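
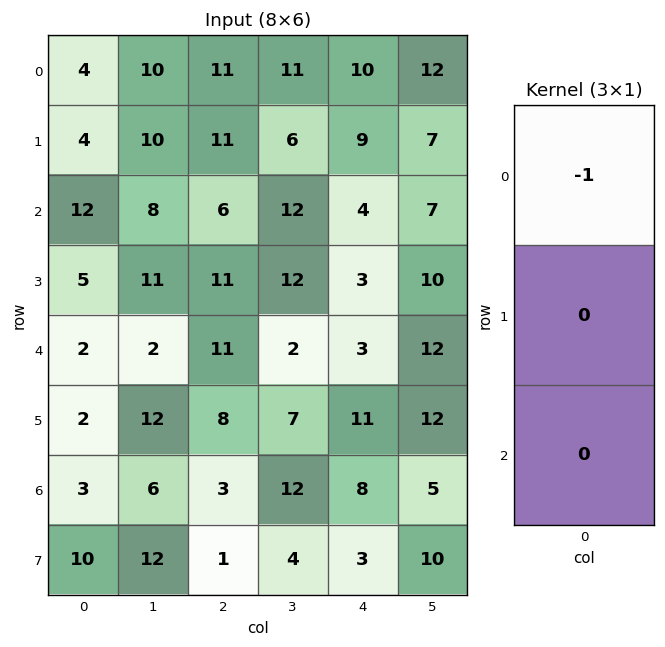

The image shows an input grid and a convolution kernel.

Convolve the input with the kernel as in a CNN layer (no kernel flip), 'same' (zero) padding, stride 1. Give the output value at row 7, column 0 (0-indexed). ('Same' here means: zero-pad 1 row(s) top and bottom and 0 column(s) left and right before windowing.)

The receptive field on the zero-padded input at this output position is [3 / 10 / 0]. Elementwise product with the kernel and sum: 3·-1.

-3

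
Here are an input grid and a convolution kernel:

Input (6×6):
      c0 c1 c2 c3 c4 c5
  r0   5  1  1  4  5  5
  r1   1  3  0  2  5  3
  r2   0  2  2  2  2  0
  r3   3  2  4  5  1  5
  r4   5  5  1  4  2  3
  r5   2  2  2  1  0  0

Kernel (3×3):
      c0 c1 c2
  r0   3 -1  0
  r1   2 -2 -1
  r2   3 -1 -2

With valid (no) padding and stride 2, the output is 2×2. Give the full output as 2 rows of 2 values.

4 -10
4 -4

Output[0,0]: The receptive field on the input at this output position is [5 1 1 / 1 3 0 / 0 2 2]. Elementwise product with the kernel and sum: 5·3 + 1·-1 + 1·2 + 3·-2 + 0·-1 + 0·3 + 2·-1 + 2·-2.
Output[0,1]: The receptive field on the input at this output position is [1 4 5 / 0 2 5 / 2 2 2]. Elementwise product with the kernel and sum: 1·3 + 4·-1 + 0·2 + 2·-2 + 5·-1 + 2·3 + 2·-1 + 2·-2.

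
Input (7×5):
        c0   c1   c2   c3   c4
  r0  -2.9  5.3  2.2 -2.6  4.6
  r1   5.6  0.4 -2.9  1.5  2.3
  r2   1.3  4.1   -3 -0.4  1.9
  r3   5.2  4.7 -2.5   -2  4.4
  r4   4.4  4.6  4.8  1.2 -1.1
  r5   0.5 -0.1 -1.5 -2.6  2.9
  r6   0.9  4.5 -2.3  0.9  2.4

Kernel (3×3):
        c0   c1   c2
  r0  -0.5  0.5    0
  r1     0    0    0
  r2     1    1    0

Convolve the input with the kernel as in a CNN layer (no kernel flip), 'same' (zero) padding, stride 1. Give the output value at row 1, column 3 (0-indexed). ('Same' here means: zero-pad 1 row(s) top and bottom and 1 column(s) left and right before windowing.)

-5.8

The receptive field on the zero-padded input at this output position is [2.2 -2.6 4.6 / -2.9 1.5 2.3 / -3 -0.4 1.9]. Elementwise product with the kernel and sum: 2.2·-0.5 + -2.6·0.5 + -3·1 + -0.4·1.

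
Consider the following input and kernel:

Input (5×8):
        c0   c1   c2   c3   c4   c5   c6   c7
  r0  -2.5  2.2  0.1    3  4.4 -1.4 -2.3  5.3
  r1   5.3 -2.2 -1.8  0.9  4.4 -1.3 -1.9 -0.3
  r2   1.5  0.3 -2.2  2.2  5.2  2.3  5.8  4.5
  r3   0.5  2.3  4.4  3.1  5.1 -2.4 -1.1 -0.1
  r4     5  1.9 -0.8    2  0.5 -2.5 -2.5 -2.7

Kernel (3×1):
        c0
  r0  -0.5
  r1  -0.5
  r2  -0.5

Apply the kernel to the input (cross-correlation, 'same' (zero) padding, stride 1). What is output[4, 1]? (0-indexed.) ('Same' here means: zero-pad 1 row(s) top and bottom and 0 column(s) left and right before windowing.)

The receptive field on the zero-padded input at this output position is [2.3 / 1.9 / 0]. Elementwise product with the kernel and sum: 2.3·-0.5 + 1.9·-0.5 + 0·-0.5.

-2.1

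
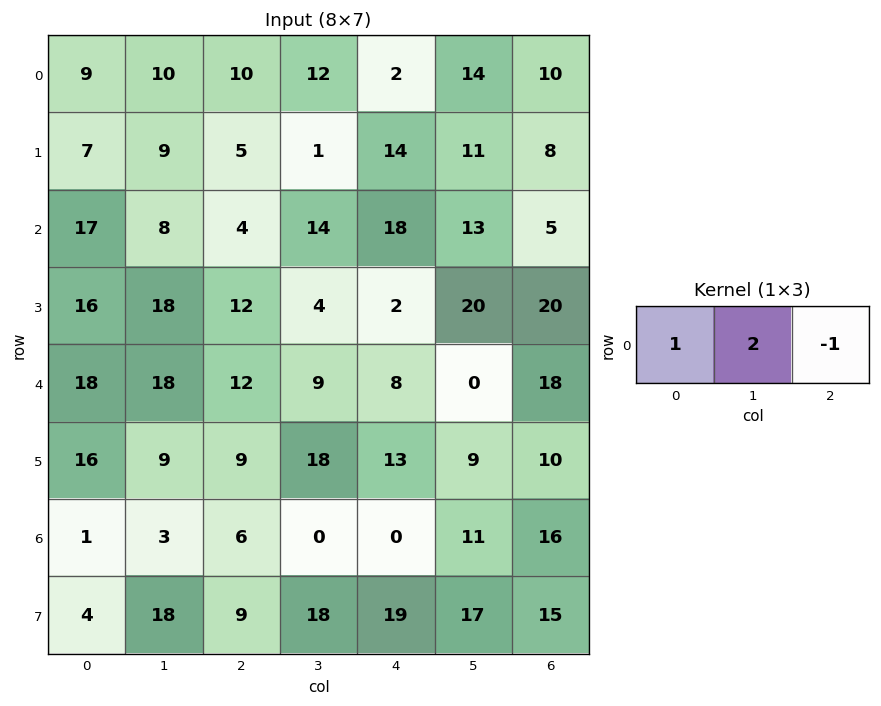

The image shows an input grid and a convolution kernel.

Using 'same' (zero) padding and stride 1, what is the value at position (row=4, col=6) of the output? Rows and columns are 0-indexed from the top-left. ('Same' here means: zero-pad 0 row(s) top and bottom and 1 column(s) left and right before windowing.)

The receptive field on the zero-padded input at this output position is [0 18 0]. Elementwise product with the kernel and sum: 0·1 + 18·2 + 0·-1.

36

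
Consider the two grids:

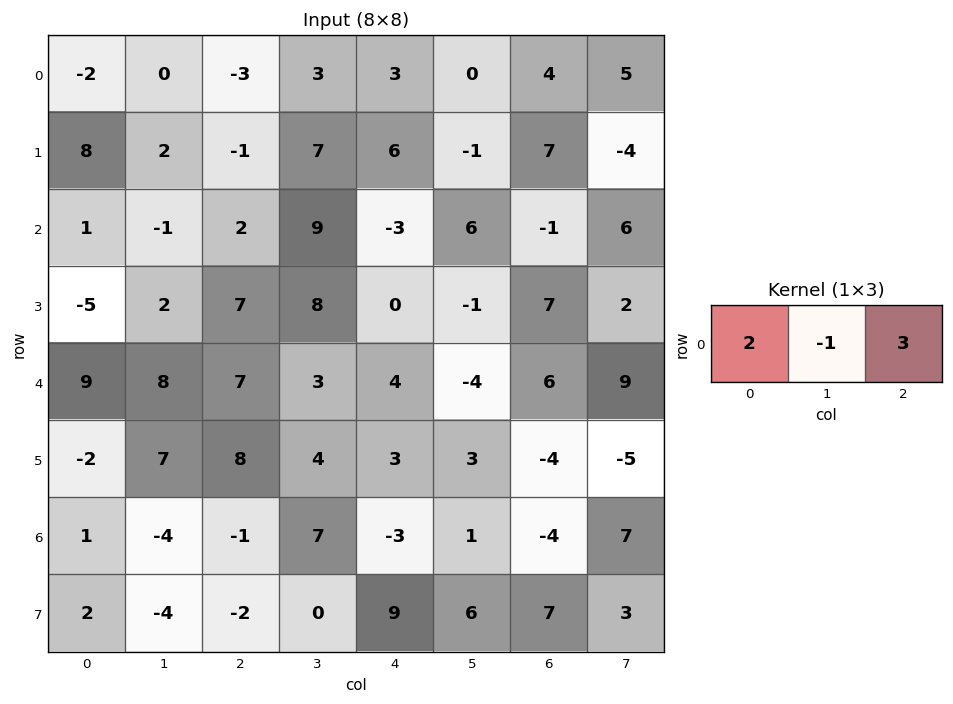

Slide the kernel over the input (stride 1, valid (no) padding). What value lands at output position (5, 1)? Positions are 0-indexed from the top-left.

The receptive field on the input at this output position is [7 8 4]. Elementwise product with the kernel and sum: 7·2 + 8·-1 + 4·3.

18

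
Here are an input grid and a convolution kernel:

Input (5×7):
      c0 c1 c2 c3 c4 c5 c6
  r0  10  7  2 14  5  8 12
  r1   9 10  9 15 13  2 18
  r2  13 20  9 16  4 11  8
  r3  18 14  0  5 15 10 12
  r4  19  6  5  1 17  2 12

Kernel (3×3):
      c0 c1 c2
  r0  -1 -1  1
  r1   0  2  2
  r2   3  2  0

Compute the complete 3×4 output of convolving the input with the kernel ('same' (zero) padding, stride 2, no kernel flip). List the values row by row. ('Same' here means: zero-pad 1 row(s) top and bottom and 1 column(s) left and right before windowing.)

52 80 97 66
103 88 49 50
46 3 28 2

Output[0,0]: The receptive field on the zero-padded input at this output position is [0 0 0 / 0 10 7 / 0 9 10]. Elementwise product with the kernel and sum: 0·-1 + 0·-1 + 0·1 + 10·2 + 7·2 + 0·3 + 9·2.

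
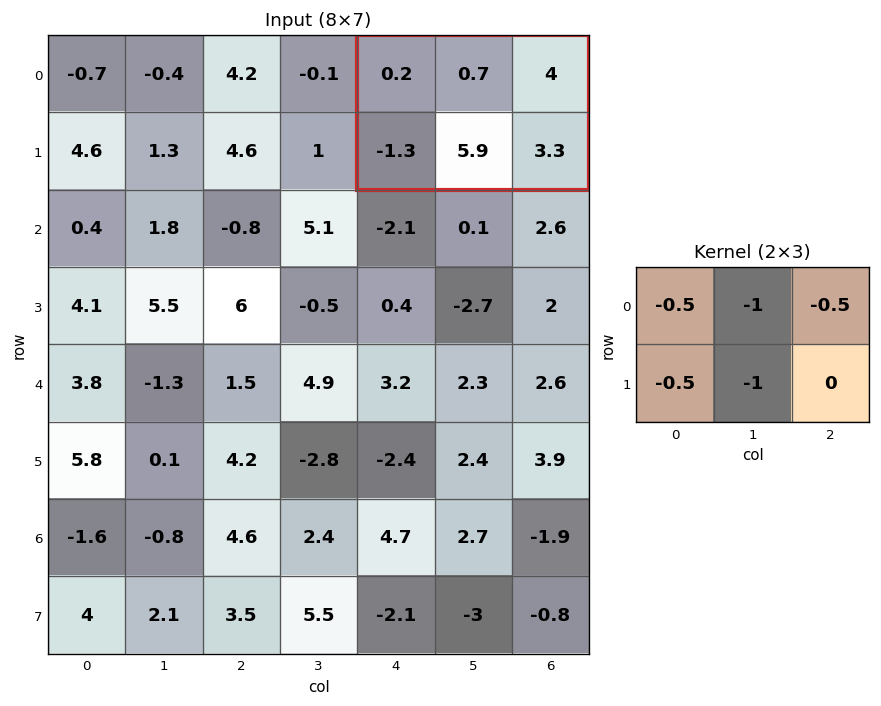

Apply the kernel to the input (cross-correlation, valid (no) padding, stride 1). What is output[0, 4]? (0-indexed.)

-8.05

The receptive field on the input at this output position is [0.2 0.7 4 / -1.3 5.9 3.3]. Elementwise product with the kernel and sum: 0.2·-0.5 + 0.7·-1 + 4·-0.5 + -1.3·-0.5 + 5.9·-1.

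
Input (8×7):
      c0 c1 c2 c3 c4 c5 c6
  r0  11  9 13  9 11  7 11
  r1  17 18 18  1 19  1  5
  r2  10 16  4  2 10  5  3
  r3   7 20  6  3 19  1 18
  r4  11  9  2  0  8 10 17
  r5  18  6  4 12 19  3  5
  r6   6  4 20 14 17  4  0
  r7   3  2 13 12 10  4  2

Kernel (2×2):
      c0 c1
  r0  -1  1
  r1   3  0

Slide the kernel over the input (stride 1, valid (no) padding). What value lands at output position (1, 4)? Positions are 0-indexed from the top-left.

The receptive field on the input at this output position is [19 1 / 10 5]. Elementwise product with the kernel and sum: 19·-1 + 1·1 + 10·3.

12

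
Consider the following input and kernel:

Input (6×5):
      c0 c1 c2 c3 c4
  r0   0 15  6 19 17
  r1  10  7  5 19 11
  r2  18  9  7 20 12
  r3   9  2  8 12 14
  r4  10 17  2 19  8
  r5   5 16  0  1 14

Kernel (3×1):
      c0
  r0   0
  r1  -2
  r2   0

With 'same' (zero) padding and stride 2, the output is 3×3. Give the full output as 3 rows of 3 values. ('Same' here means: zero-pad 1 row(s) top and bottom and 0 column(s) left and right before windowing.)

0 -12 -34
-36 -14 -24
-20 -4 -16

Output[0,0]: The receptive field on the zero-padded input at this output position is [0 / 0 / 10]. Elementwise product with the kernel and sum: 0·-2.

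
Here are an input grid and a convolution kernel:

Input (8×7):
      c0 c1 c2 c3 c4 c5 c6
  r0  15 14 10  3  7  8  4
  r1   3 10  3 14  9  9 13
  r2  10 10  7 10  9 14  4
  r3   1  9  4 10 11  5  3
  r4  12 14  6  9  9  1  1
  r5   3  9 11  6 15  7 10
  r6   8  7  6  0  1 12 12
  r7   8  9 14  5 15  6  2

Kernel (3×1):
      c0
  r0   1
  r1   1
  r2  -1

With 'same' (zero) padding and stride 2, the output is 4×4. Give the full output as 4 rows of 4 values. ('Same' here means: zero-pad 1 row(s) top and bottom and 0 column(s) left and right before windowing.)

12 7 -2 -9
12 6 7 14
10 -1 5 -6
3 3 1 20

Output[0,0]: The receptive field on the zero-padded input at this output position is [0 / 15 / 3]. Elementwise product with the kernel and sum: 0·1 + 15·1 + 3·-1.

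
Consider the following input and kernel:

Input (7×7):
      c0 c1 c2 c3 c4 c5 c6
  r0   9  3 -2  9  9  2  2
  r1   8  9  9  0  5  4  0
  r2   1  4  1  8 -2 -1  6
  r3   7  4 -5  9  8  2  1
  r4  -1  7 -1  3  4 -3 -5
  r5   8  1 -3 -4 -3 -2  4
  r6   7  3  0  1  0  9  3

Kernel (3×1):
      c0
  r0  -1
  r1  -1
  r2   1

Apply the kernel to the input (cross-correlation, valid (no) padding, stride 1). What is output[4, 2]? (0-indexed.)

4

The receptive field on the input at this output position is [-1 / -3 / 0]. Elementwise product with the kernel and sum: -1·-1 + -3·-1 + 0·1.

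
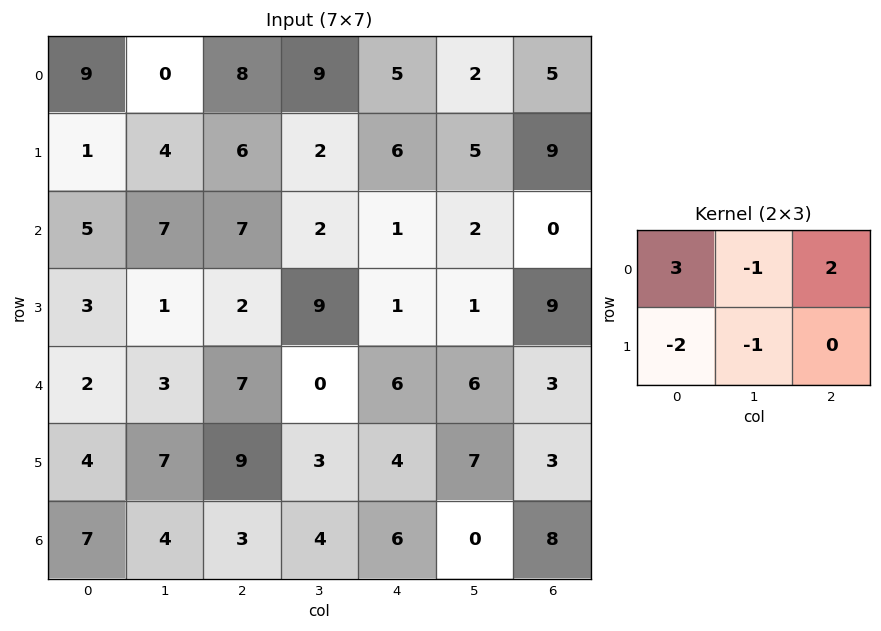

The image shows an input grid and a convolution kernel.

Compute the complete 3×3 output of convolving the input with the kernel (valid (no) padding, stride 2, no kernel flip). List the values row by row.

Output[0,0]: The receptive field on the input at this output position is [9 0 8 / 1 4 6]. Elementwise product with the kernel and sum: 9·3 + 0·-1 + 8·2 + 1·-2 + 4·-1.
Output[0,1]: The receptive field on the input at this output position is [8 9 5 / 6 2 6]. Elementwise product with the kernel and sum: 8·3 + 9·-1 + 5·2 + 6·-2 + 2·-1.

37 11 6
15 8 -2
2 12 3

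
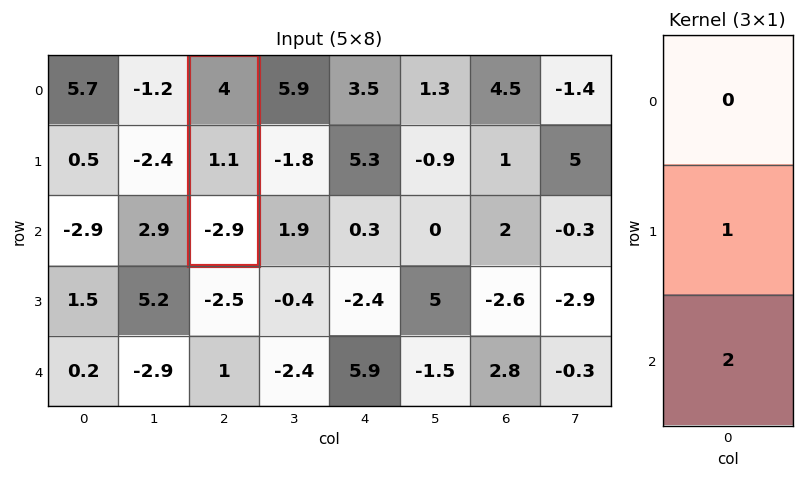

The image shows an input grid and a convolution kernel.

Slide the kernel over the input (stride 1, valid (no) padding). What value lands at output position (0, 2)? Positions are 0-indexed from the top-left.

The receptive field on the input at this output position is [4 / 1.1 / -2.9]. Elementwise product with the kernel and sum: 1.1·1 + -2.9·2.

-4.7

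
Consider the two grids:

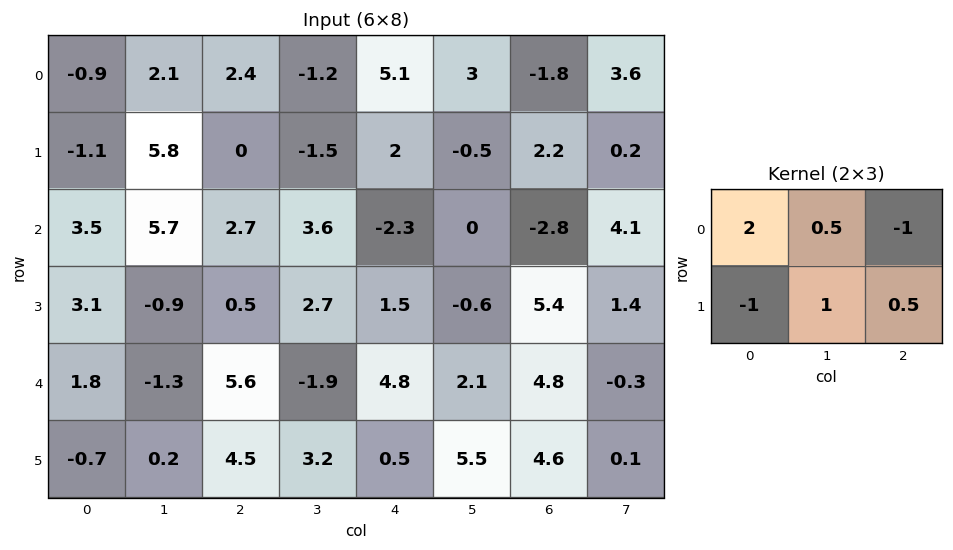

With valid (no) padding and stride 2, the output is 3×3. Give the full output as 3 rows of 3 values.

3.75 -1.4 12.1
3.4 12.45 -1.2
0.5 4.4 13.15

Output[0,0]: The receptive field on the input at this output position is [-0.9 2.1 2.4 / -1.1 5.8 0]. Elementwise product with the kernel and sum: -0.9·2 + 2.1·0.5 + 2.4·-1 + -1.1·-1 + 5.8·1 + 0·0.5.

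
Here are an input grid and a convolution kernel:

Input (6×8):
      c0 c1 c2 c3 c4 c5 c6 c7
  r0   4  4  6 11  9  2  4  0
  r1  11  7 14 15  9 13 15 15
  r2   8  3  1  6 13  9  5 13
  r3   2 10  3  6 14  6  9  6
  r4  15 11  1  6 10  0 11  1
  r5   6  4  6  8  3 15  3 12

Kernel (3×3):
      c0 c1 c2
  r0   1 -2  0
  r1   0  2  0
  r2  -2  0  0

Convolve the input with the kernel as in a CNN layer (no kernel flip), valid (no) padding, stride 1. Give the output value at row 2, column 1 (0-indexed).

The receptive field on the input at this output position is [3 1 6 / 10 3 6 / 11 1 6]. Elementwise product with the kernel and sum: 3·1 + 1·-2 + 3·2 + 11·-2.

-15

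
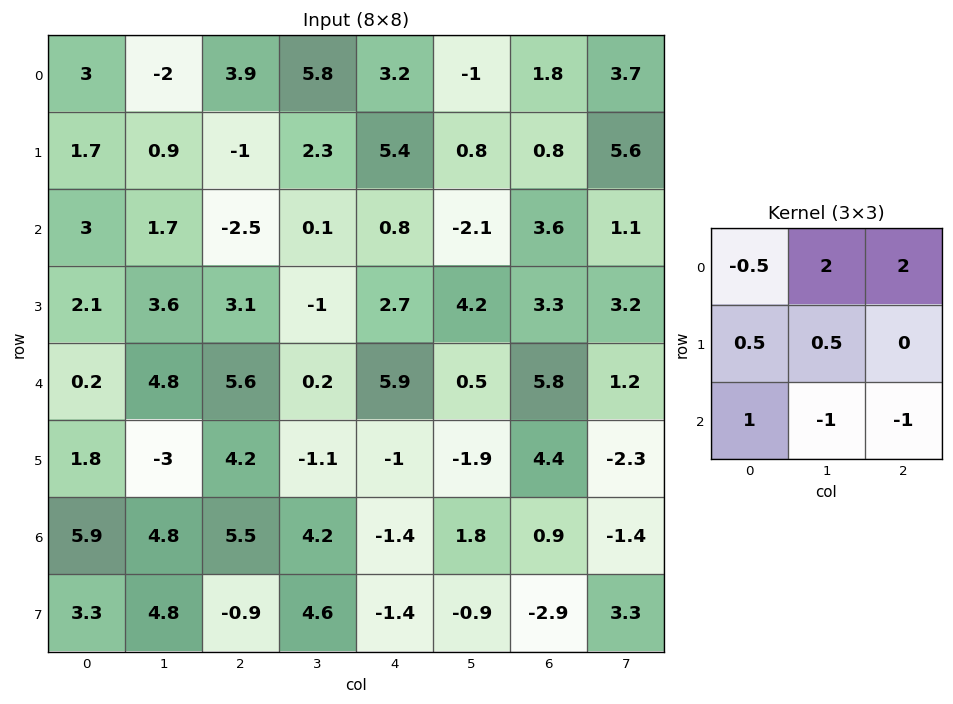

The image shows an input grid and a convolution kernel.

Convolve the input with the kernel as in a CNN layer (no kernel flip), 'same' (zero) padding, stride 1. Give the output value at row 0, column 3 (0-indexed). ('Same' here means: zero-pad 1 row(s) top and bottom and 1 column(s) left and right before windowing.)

The receptive field on the zero-padded input at this output position is [0 0 0 / 3.9 5.8 3.2 / -1 2.3 5.4]. Elementwise product with the kernel and sum: 0·-0.5 + 0·2 + 0·2 + 3.9·0.5 + 5.8·0.5 + -1·1 + 2.3·-1 + 5.4·-1.

-3.85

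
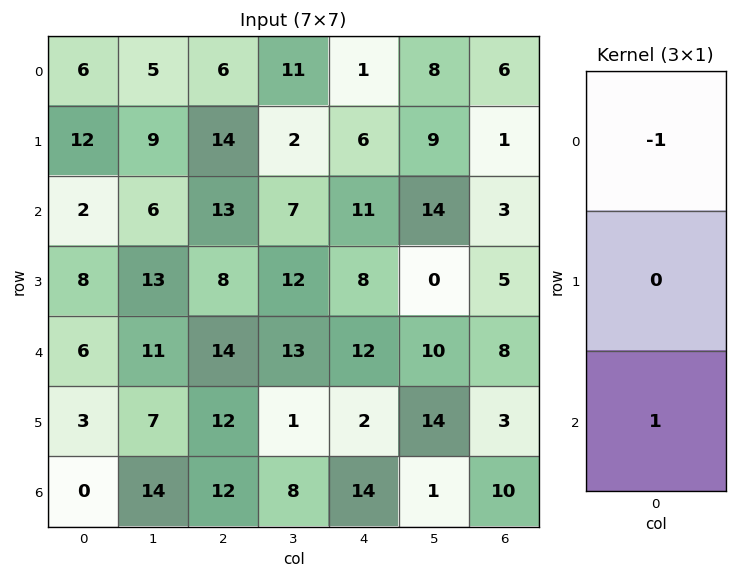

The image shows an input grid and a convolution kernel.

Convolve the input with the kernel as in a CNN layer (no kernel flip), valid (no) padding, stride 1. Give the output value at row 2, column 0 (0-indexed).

The receptive field on the input at this output position is [2 / 8 / 6]. Elementwise product with the kernel and sum: 2·-1 + 6·1.

4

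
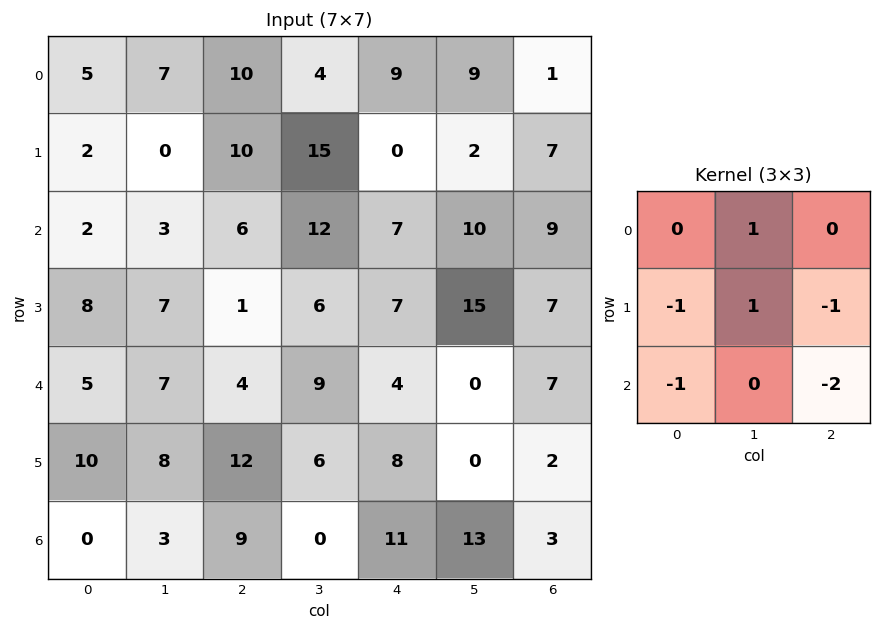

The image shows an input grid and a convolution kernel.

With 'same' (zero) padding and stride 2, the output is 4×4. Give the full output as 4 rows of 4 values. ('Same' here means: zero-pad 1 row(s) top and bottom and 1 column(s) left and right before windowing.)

-2 -31 -23 -10
-13 -18 -51 -9
-10 -31 -4 14
7 18 6 -8

Output[0,0]: The receptive field on the zero-padded input at this output position is [0 0 0 / 0 5 7 / 0 2 0]. Elementwise product with the kernel and sum: 0·1 + 0·-1 + 5·1 + 7·-1 + 0·-1 + 0·-2.
Output[0,1]: The receptive field on the zero-padded input at this output position is [0 0 0 / 7 10 4 / 0 10 15]. Elementwise product with the kernel and sum: 0·1 + 7·-1 + 10·1 + 4·-1 + 0·-1 + 15·-2.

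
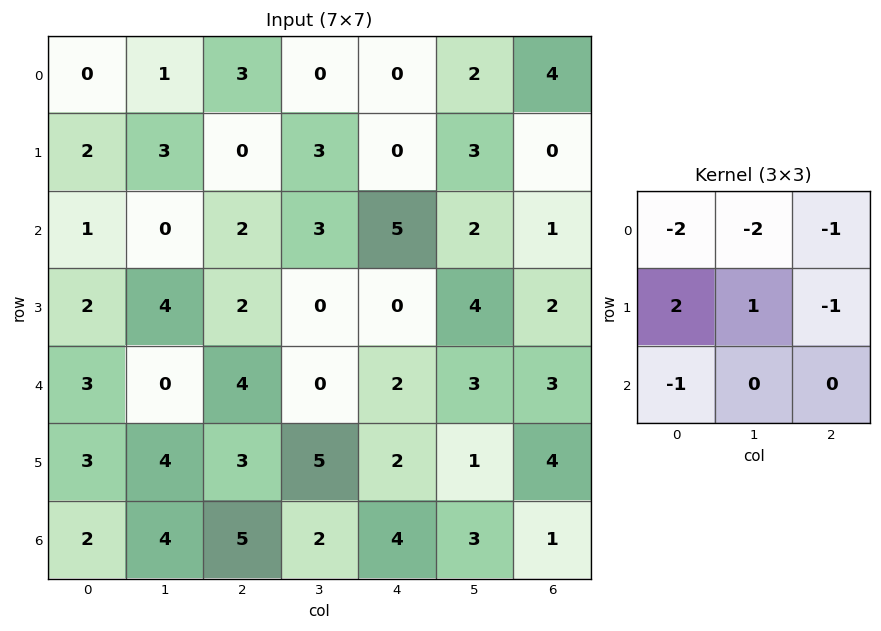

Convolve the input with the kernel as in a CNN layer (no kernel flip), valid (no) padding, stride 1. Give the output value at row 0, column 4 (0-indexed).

The receptive field on the input at this output position is [0 2 4 / 0 3 0 / 5 2 1]. Elementwise product with the kernel and sum: 0·-2 + 2·-2 + 4·-1 + 0·2 + 3·1 + 0·-1 + 5·-1.

-10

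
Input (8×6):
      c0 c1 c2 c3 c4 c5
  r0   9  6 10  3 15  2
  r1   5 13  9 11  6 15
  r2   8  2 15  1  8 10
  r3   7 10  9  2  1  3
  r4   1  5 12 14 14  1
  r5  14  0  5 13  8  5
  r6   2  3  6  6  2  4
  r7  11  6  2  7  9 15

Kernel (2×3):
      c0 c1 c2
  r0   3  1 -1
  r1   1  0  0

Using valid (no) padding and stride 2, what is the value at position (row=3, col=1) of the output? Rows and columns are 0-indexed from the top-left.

The receptive field on the input at this output position is [6 6 2 / 2 7 9]. Elementwise product with the kernel and sum: 6·3 + 6·1 + 2·-1 + 2·1.

24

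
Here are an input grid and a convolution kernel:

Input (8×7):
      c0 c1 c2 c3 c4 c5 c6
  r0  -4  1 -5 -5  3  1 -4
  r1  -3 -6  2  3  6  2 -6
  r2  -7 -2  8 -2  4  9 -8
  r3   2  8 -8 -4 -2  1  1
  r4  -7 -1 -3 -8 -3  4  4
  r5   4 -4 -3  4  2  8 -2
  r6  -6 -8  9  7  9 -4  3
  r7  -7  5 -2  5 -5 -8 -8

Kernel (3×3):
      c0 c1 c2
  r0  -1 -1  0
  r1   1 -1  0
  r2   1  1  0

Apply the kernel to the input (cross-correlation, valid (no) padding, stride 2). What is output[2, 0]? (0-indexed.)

The receptive field on the input at this output position is [-7 -1 -3 / 4 -4 -3 / -6 -8 9]. Elementwise product with the kernel and sum: -7·-1 + -1·-1 + 4·1 + -4·-1 + -6·1 + -8·1.

2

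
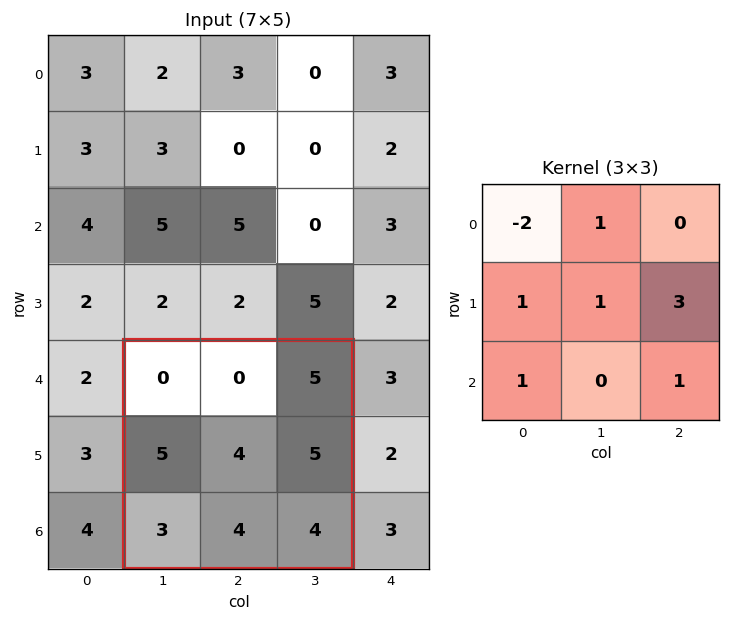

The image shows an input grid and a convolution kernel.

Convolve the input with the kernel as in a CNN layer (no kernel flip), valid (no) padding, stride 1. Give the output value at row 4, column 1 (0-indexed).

31

The receptive field on the input at this output position is [0 0 5 / 5 4 5 / 3 4 4]. Elementwise product with the kernel and sum: 0·-2 + 0·1 + 5·1 + 4·1 + 5·3 + 3·1 + 4·1.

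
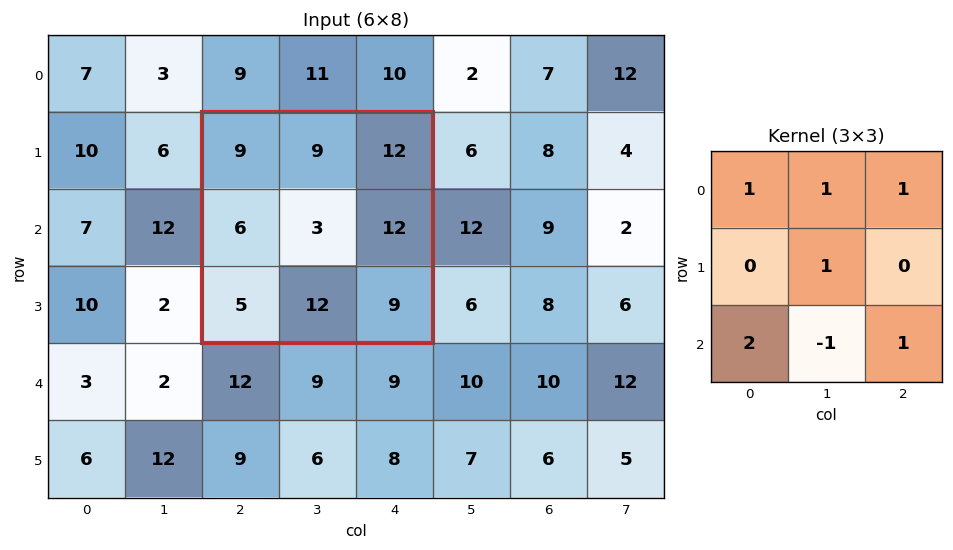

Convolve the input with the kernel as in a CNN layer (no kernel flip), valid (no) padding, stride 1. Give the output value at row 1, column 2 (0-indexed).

40

The receptive field on the input at this output position is [9 9 12 / 6 3 12 / 5 12 9]. Elementwise product with the kernel and sum: 9·1 + 9·1 + 12·1 + 3·1 + 5·2 + 12·-1 + 9·1.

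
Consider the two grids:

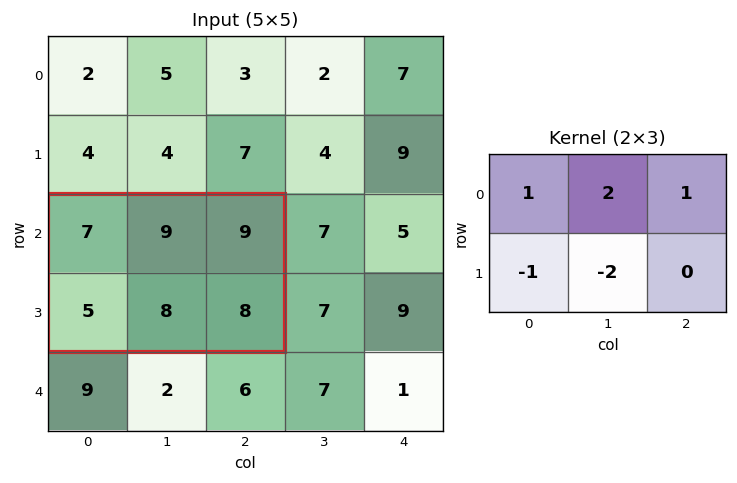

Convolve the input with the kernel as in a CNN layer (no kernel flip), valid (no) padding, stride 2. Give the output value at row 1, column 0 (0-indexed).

13

The receptive field on the input at this output position is [7 9 9 / 5 8 8]. Elementwise product with the kernel and sum: 7·1 + 9·2 + 9·1 + 5·-1 + 8·-2.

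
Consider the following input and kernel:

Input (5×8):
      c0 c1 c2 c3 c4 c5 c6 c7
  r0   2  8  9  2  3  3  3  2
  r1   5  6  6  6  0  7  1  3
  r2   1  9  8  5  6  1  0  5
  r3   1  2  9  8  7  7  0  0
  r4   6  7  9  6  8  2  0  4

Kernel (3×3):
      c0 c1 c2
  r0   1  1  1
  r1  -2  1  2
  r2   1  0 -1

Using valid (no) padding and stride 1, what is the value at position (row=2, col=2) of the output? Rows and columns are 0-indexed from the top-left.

24

The receptive field on the input at this output position is [8 5 6 / 9 8 7 / 9 6 8]. Elementwise product with the kernel and sum: 8·1 + 5·1 + 6·1 + 9·-2 + 8·1 + 7·2 + 9·1 + 8·-1.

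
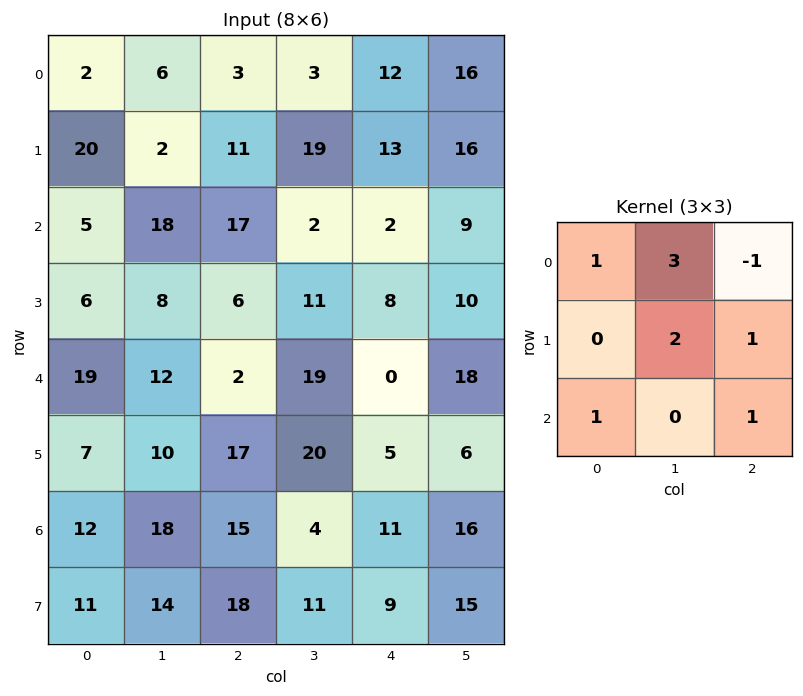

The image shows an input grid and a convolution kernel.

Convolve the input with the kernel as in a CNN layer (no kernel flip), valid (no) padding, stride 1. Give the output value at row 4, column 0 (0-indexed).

117

The receptive field on the input at this output position is [19 12 2 / 7 10 17 / 12 18 15]. Elementwise product with the kernel and sum: 19·1 + 12·3 + 2·-1 + 10·2 + 17·1 + 12·1 + 15·1.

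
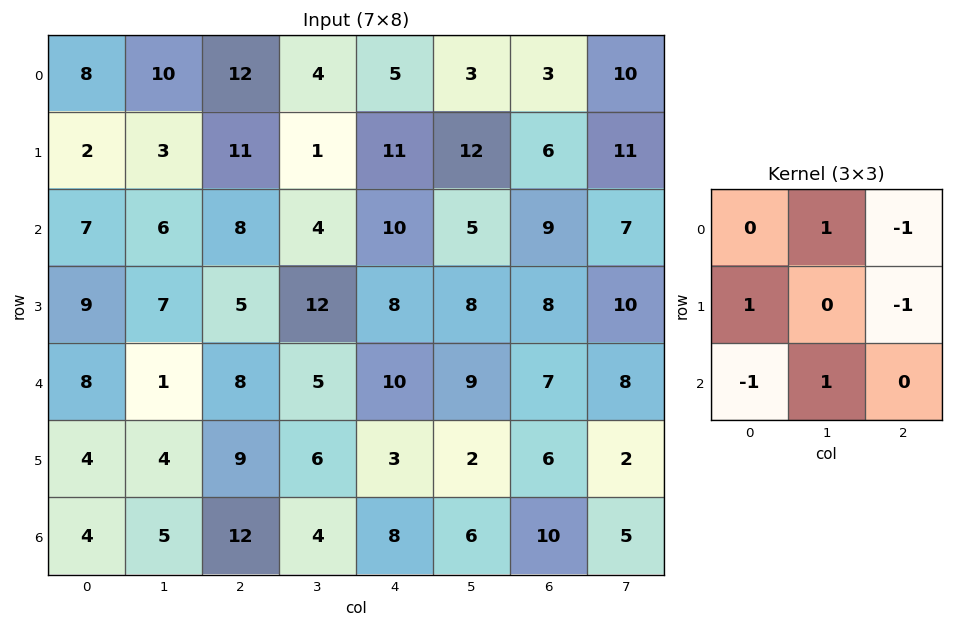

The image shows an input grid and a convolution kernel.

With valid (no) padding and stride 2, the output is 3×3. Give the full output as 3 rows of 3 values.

-12 -5 0
-5 -12 -5
-11 -7 -3

Output[0,0]: The receptive field on the input at this output position is [8 10 12 / 2 3 11 / 7 6 8]. Elementwise product with the kernel and sum: 10·1 + 12·-1 + 2·1 + 11·-1 + 7·-1 + 6·1.
Output[0,1]: The receptive field on the input at this output position is [12 4 5 / 11 1 11 / 8 4 10]. Elementwise product with the kernel and sum: 4·1 + 5·-1 + 11·1 + 11·-1 + 8·-1 + 4·1.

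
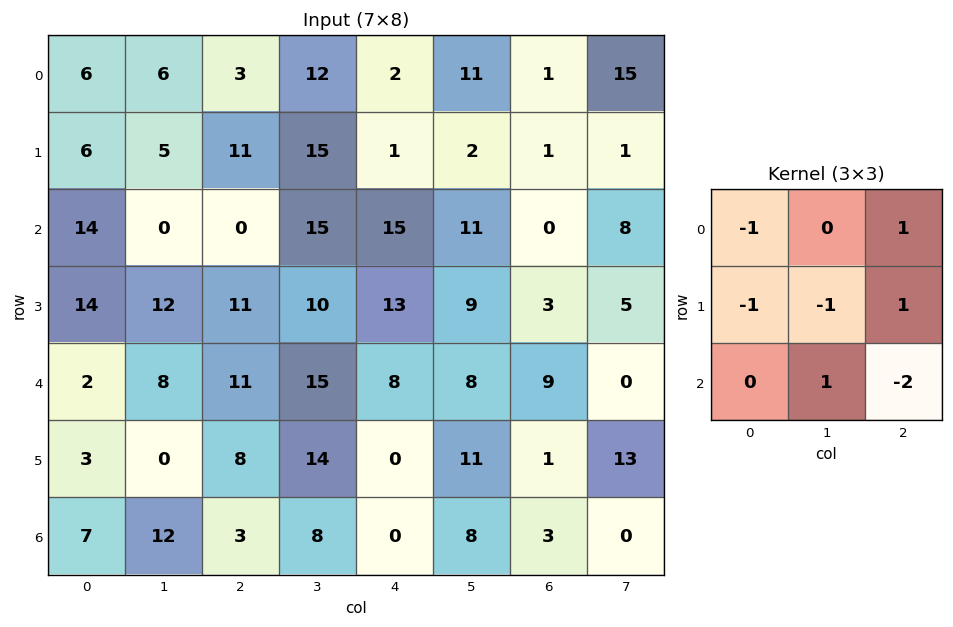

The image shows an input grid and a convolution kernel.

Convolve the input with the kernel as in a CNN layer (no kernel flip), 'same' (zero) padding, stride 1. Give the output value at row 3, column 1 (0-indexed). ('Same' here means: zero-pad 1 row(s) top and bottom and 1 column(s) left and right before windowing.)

-43

The receptive field on the zero-padded input at this output position is [14 0 0 / 14 12 11 / 2 8 11]. Elementwise product with the kernel and sum: 14·-1 + 0·1 + 14·-1 + 12·-1 + 11·1 + 8·1 + 11·-2.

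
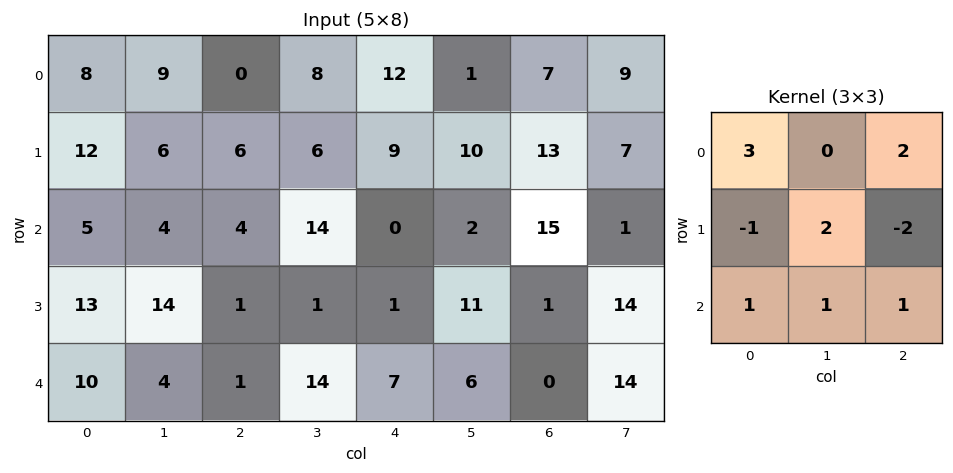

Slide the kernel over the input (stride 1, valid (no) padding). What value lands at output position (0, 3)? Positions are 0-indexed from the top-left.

The receptive field on the input at this output position is [8 12 1 / 6 9 10 / 14 0 2]. Elementwise product with the kernel and sum: 8·3 + 1·2 + 6·-1 + 9·2 + 10·-2 + 14·1 + 0·1 + 2·1.

34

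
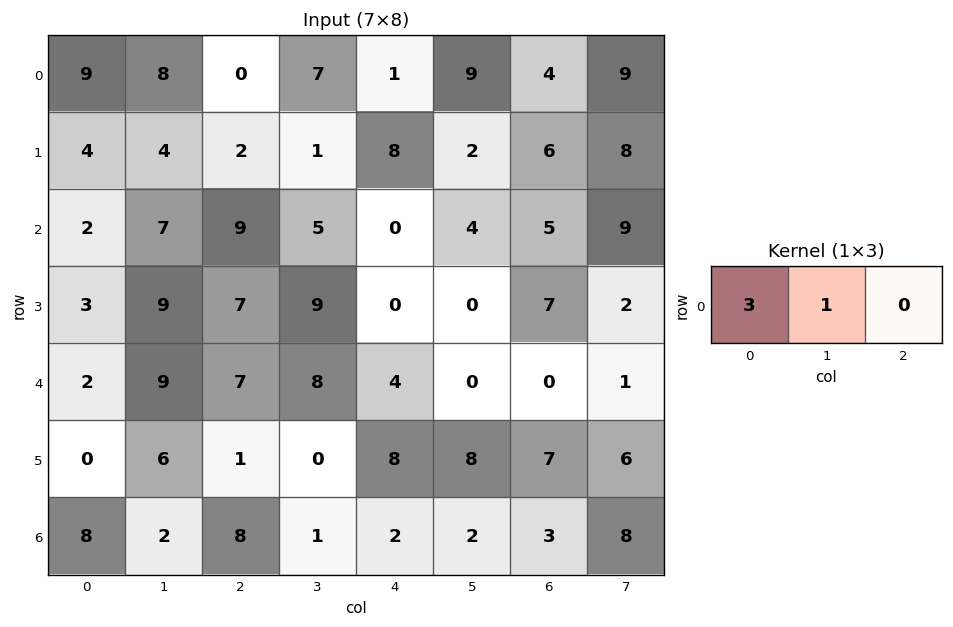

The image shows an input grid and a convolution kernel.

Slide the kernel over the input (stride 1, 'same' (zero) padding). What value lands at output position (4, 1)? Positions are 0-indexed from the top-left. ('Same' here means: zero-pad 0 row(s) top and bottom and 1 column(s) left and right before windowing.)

15

The receptive field on the zero-padded input at this output position is [2 9 7]. Elementwise product with the kernel and sum: 2·3 + 9·1.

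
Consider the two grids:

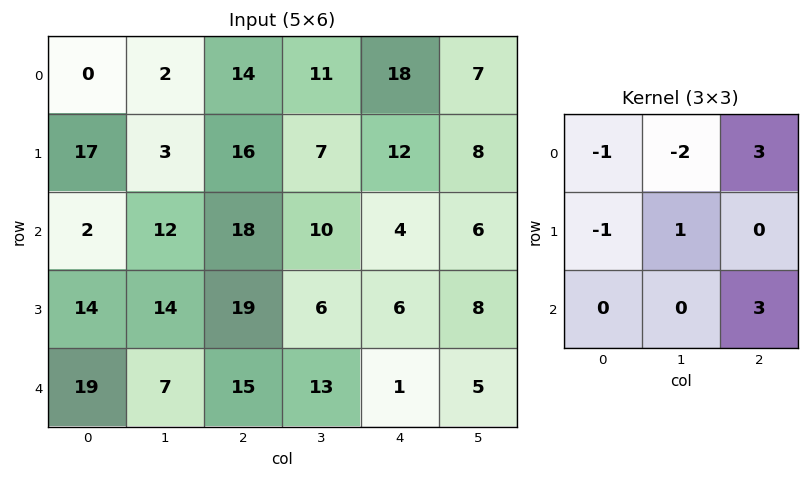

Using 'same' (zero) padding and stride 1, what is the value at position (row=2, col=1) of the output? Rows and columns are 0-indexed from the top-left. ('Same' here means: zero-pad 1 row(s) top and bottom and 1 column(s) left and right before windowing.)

92

The receptive field on the zero-padded input at this output position is [17 3 16 / 2 12 18 / 14 14 19]. Elementwise product with the kernel and sum: 17·-1 + 3·-2 + 16·3 + 2·-1 + 12·1 + 19·3.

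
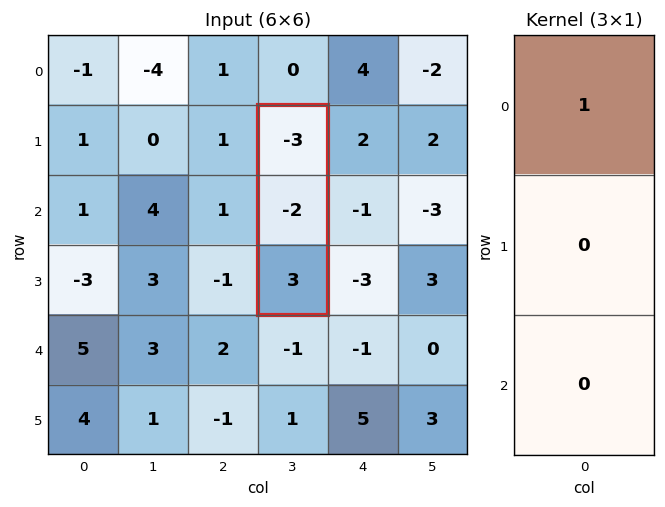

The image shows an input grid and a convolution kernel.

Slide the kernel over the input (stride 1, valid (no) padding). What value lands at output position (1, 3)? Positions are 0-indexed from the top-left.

The receptive field on the input at this output position is [-3 / -2 / 3]. Elementwise product with the kernel and sum: -3·1.

-3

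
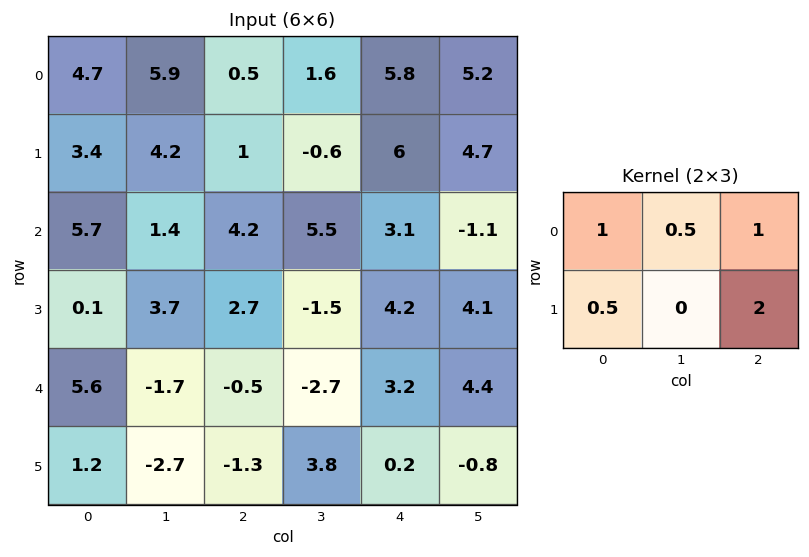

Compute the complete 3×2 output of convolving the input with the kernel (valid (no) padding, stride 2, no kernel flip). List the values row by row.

Output[0,0]: The receptive field on the input at this output position is [4.7 5.9 0.5 / 3.4 4.2 1]. Elementwise product with the kernel and sum: 4.7·1 + 5.9·0.5 + 0.5·1 + 3.4·0.5 + 1·2.

11.85 19.6
16.05 19.8
2.25 1.1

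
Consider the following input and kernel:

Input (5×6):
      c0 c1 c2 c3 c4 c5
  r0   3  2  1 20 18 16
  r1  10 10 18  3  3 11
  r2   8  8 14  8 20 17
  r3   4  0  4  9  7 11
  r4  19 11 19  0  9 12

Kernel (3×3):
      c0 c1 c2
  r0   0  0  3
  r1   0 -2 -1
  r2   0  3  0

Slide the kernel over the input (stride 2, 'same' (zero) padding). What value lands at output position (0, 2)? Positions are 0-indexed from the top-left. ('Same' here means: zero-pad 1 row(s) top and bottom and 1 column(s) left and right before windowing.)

-43

The receptive field on the zero-padded input at this output position is [0 0 0 / 20 18 16 / 3 3 11]. Elementwise product with the kernel and sum: 0·3 + 18·-2 + 16·-1 + 3·3.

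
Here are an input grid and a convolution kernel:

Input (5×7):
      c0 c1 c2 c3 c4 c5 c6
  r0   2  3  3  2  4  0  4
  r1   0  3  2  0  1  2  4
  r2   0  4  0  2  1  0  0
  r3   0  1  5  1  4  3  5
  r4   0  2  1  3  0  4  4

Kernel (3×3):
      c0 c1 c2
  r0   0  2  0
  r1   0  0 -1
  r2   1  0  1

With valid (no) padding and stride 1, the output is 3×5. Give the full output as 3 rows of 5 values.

4 12 4 8 -3
11 4 8 6 13
4 4 1 6 -1

Output[0,0]: The receptive field on the input at this output position is [2 3 3 / 0 3 2 / 0 4 0]. Elementwise product with the kernel and sum: 3·2 + 2·-1 + 0·1 + 0·1.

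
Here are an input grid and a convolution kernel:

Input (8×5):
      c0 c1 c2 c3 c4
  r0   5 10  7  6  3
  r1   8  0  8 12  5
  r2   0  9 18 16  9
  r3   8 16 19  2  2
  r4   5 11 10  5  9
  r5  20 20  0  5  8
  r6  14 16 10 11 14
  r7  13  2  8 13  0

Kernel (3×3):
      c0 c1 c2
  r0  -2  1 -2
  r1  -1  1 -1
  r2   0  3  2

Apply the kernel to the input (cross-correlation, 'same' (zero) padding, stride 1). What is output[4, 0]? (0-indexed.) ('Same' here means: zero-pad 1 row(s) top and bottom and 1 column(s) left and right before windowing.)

The receptive field on the zero-padded input at this output position is [0 8 16 / 0 5 11 / 0 20 20]. Elementwise product with the kernel and sum: 0·-2 + 8·1 + 16·-2 + 0·-1 + 5·1 + 11·-1 + 20·3 + 20·2.

70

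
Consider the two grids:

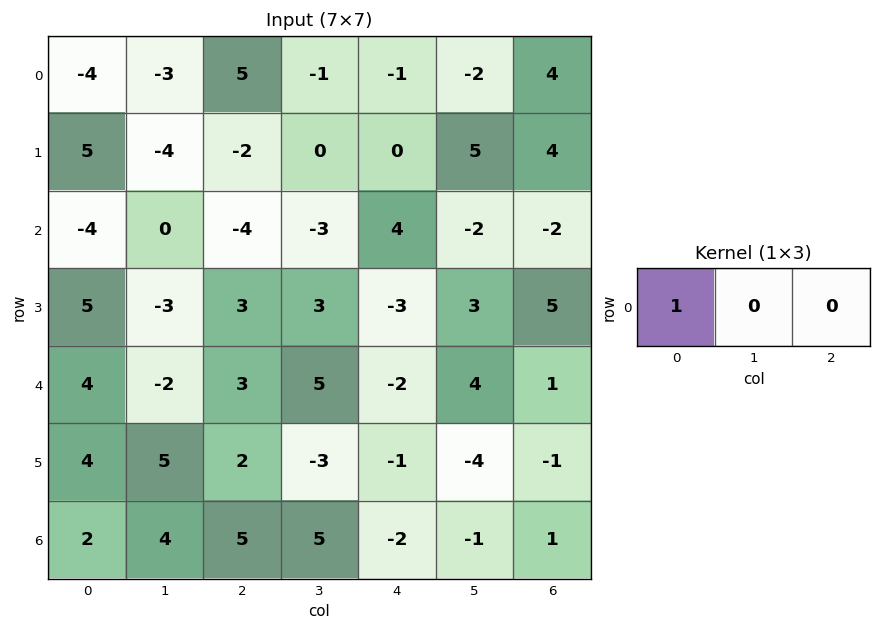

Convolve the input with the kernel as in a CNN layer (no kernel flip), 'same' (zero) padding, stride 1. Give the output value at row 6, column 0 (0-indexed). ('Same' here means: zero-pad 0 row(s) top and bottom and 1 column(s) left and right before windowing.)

The receptive field on the zero-padded input at this output position is [0 2 4]. Elementwise product with the kernel and sum: 0·1.

0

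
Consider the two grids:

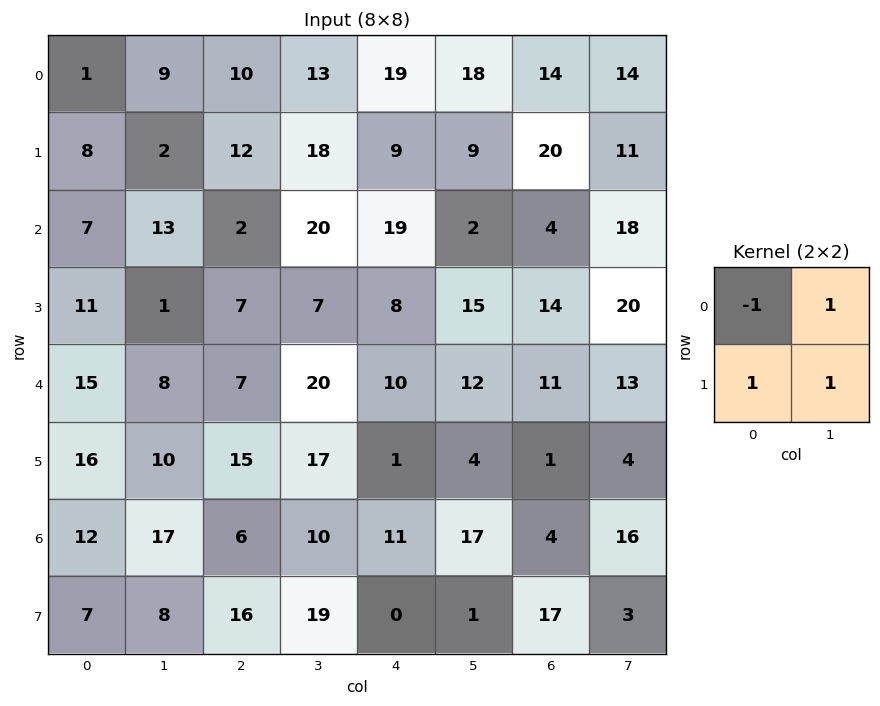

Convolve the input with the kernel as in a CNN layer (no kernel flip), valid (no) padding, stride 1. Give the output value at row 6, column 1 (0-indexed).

13

The receptive field on the input at this output position is [17 6 / 8 16]. Elementwise product with the kernel and sum: 17·-1 + 6·1 + 8·1 + 16·1.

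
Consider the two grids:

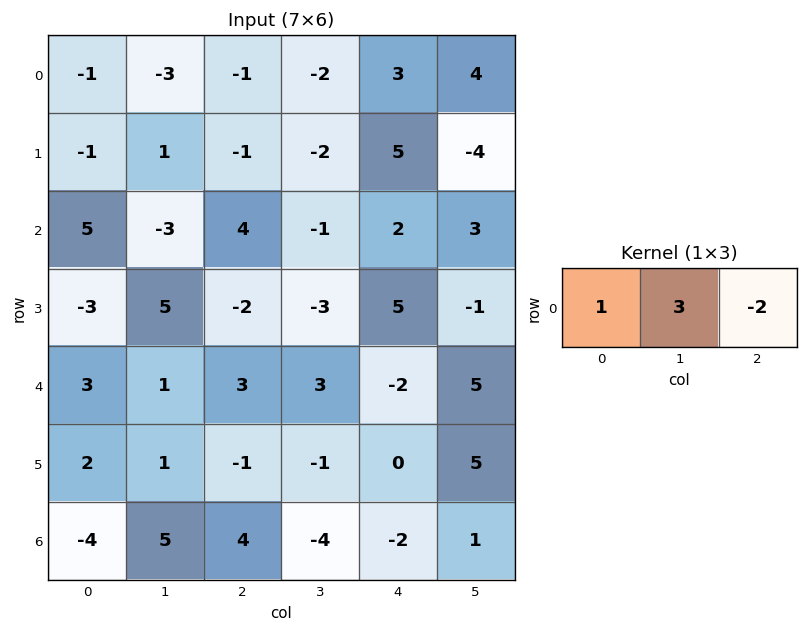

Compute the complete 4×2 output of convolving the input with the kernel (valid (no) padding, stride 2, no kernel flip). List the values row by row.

Output[0,0]: The receptive field on the input at this output position is [-1 -3 -1]. Elementwise product with the kernel and sum: -1·1 + -3·3 + -1·-2.

-8 -13
-12 -3
0 16
3 -4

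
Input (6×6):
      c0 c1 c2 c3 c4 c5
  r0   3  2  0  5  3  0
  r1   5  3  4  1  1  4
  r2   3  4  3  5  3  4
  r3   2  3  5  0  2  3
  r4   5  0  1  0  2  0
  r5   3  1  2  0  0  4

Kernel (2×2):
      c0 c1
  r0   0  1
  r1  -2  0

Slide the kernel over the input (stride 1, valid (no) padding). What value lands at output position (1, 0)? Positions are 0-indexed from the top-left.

The receptive field on the input at this output position is [5 3 / 3 4]. Elementwise product with the kernel and sum: 3·1 + 3·-2.

-3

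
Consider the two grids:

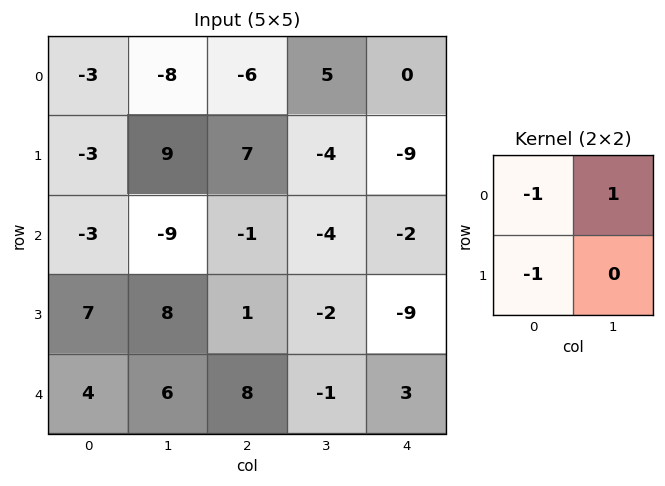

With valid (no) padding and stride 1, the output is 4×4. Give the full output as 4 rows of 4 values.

Output[0,0]: The receptive field on the input at this output position is [-3 -8 / -3 9]. Elementwise product with the kernel and sum: -3·-1 + -8·1 + -3·-1.
Output[0,1]: The receptive field on the input at this output position is [-8 -6 / 9 7]. Elementwise product with the kernel and sum: -8·-1 + -6·1 + 9·-1.

-2 -7 4 -1
15 7 -10 -1
-13 0 -4 4
-3 -13 -11 -6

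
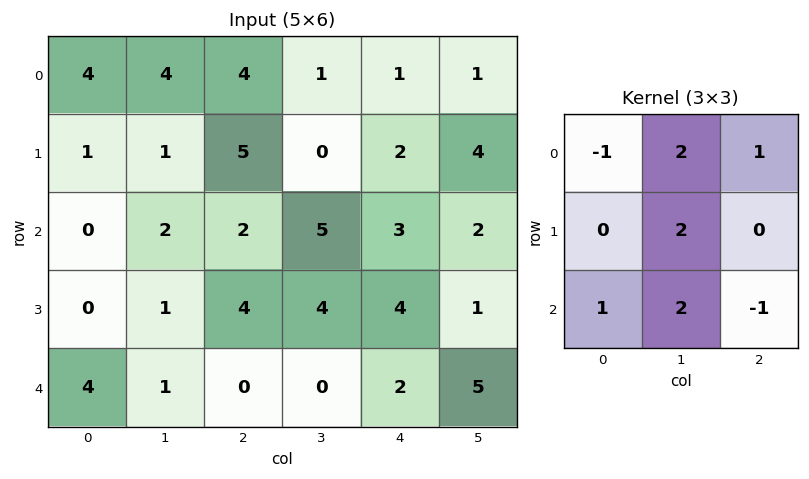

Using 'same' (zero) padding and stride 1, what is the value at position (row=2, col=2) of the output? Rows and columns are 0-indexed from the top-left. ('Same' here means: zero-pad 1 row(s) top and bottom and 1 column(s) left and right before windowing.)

The receptive field on the zero-padded input at this output position is [1 5 0 / 2 2 5 / 1 4 4]. Elementwise product with the kernel and sum: 1·-1 + 5·2 + 0·1 + 2·2 + 1·1 + 4·2 + 4·-1.

18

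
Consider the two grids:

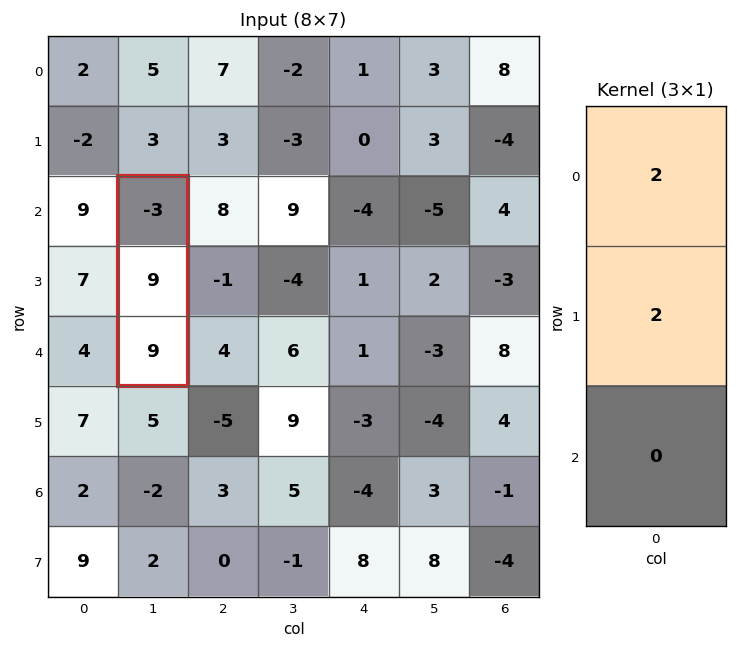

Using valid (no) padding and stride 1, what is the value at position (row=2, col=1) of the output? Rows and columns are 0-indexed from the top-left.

The receptive field on the input at this output position is [-3 / 9 / 9]. Elementwise product with the kernel and sum: -3·2 + 9·2.

12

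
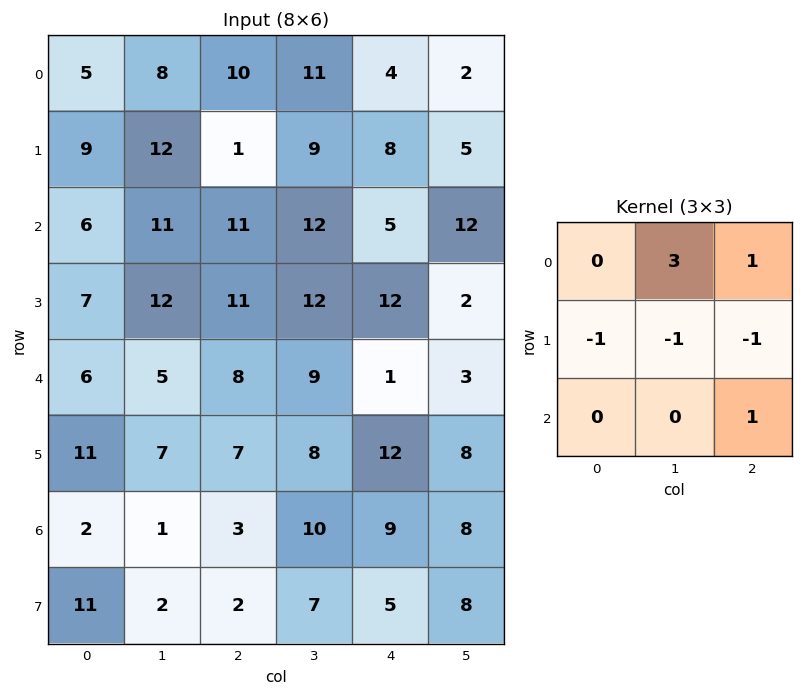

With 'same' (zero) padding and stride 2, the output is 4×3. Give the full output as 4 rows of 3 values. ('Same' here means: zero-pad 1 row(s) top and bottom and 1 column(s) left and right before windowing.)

-1 -20 -12
34 -10 2
29 31 33
39 22 25

Output[0,0]: The receptive field on the zero-padded input at this output position is [0 0 0 / 0 5 8 / 0 9 12]. Elementwise product with the kernel and sum: 0·3 + 0·1 + 0·-1 + 5·-1 + 8·-1 + 12·1.
Output[0,1]: The receptive field on the zero-padded input at this output position is [0 0 0 / 8 10 11 / 12 1 9]. Elementwise product with the kernel and sum: 0·3 + 0·1 + 8·-1 + 10·-1 + 11·-1 + 9·1.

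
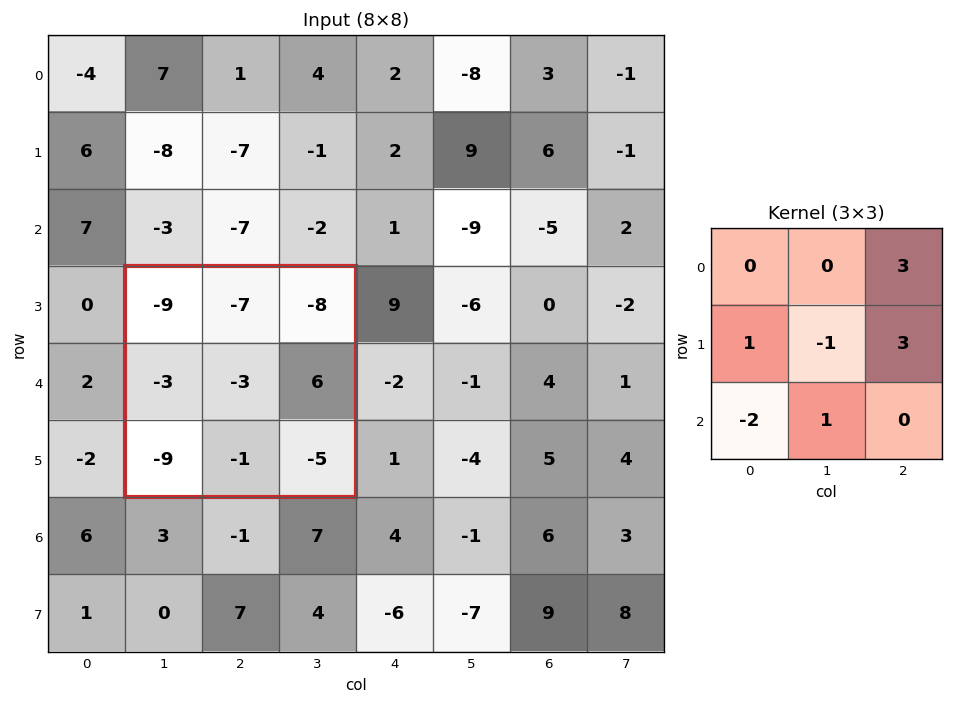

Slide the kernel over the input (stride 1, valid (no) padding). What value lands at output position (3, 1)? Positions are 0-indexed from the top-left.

11

The receptive field on the input at this output position is [-9 -7 -8 / -3 -3 6 / -9 -1 -5]. Elementwise product with the kernel and sum: -8·3 + -3·1 + -3·-1 + 6·3 + -9·-2 + -1·1.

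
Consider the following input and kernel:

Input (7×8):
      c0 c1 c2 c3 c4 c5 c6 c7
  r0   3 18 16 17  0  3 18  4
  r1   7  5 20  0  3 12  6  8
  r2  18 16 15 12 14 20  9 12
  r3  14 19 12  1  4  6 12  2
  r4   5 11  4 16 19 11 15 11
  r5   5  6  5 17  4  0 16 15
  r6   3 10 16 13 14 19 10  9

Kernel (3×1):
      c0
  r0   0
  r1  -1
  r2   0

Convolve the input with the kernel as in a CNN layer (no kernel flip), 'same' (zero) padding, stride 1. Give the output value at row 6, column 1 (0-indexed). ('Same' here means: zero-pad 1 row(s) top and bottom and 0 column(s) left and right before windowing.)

The receptive field on the zero-padded input at this output position is [6 / 10 / 0]. Elementwise product with the kernel and sum: 10·-1.

-10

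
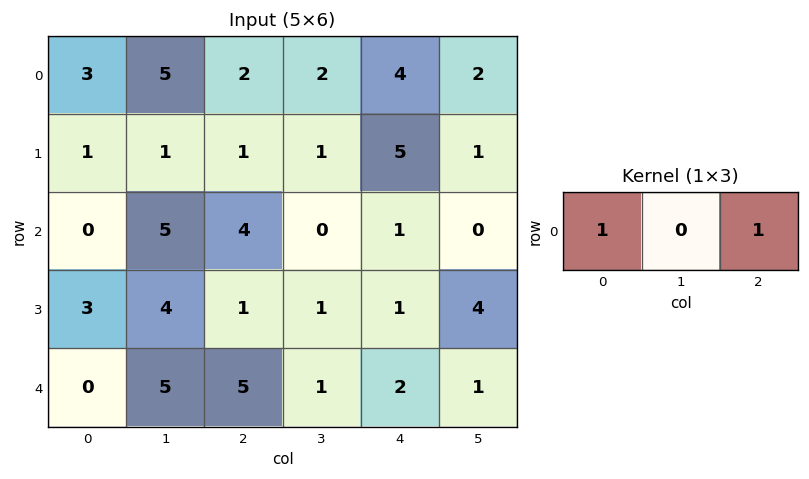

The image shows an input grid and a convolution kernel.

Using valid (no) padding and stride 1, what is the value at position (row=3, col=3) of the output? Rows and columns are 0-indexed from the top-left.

5

The receptive field on the input at this output position is [1 1 4]. Elementwise product with the kernel and sum: 1·1 + 4·1.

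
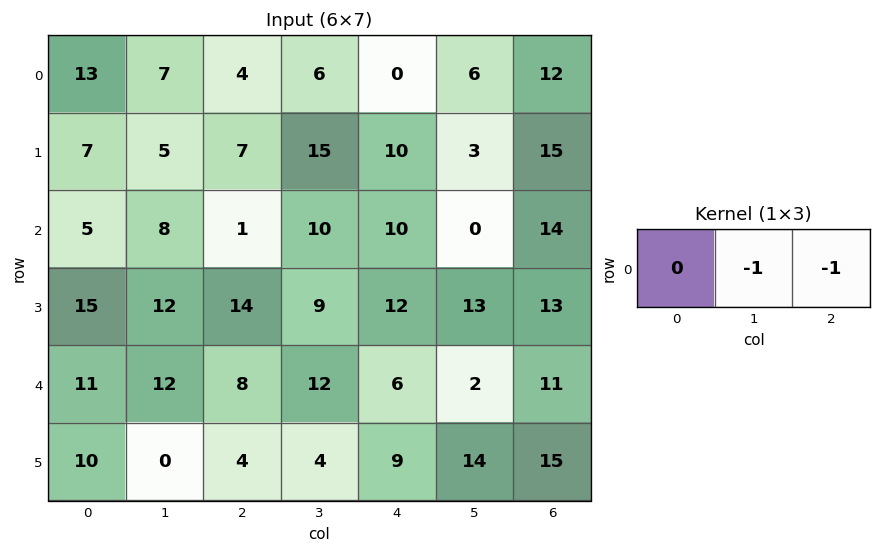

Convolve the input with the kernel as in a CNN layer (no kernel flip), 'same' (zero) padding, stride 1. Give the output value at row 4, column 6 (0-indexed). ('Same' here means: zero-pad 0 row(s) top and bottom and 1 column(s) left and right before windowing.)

The receptive field on the zero-padded input at this output position is [2 11 0]. Elementwise product with the kernel and sum: 11·-1 + 0·-1.

-11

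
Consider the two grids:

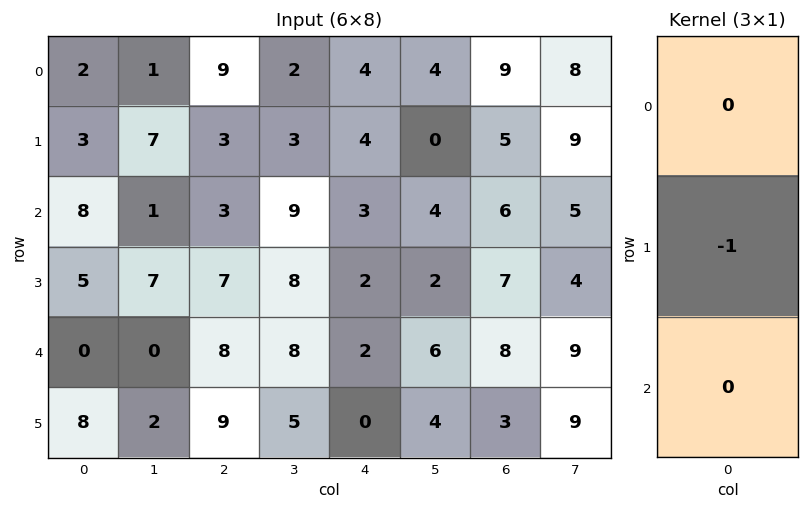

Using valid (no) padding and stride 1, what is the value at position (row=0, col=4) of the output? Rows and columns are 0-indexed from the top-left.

The receptive field on the input at this output position is [4 / 4 / 3]. Elementwise product with the kernel and sum: 4·-1.

-4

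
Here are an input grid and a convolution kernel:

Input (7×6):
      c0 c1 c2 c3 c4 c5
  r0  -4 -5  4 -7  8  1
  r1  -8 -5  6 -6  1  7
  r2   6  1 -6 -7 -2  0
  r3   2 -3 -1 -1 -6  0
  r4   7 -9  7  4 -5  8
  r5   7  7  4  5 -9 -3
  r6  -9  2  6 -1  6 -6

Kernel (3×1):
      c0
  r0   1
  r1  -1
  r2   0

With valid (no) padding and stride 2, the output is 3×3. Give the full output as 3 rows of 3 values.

Output[0,0]: The receptive field on the input at this output position is [-4 / -8 / 6]. Elementwise product with the kernel and sum: -4·1 + -8·-1.

4 -2 7
4 -5 4
0 3 4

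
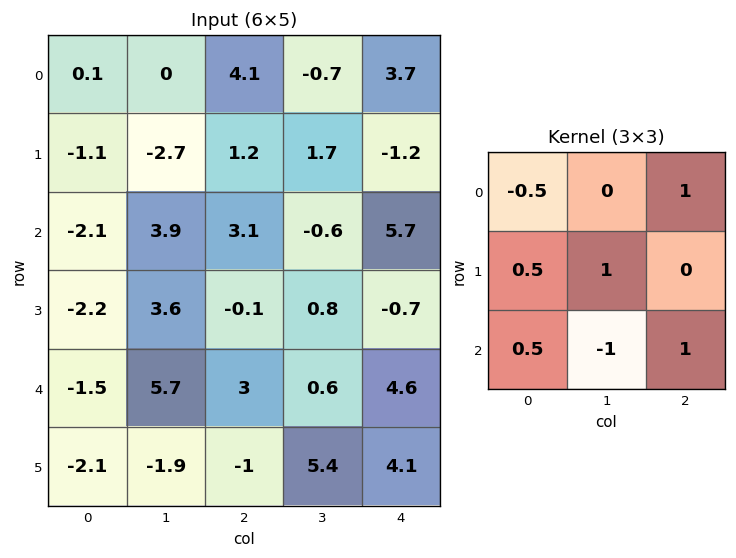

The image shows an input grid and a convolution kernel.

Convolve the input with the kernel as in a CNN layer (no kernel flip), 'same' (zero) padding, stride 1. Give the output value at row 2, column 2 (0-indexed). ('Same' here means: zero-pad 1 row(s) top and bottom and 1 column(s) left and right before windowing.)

The receptive field on the zero-padded input at this output position is [-2.7 1.2 1.7 / 3.9 3.1 -0.6 / 3.6 -0.1 0.8]. Elementwise product with the kernel and sum: -2.7·-0.5 + 1.7·1 + 3.9·0.5 + 3.1·1 + 3.6·0.5 + -0.1·-1 + 0.8·1.

10.8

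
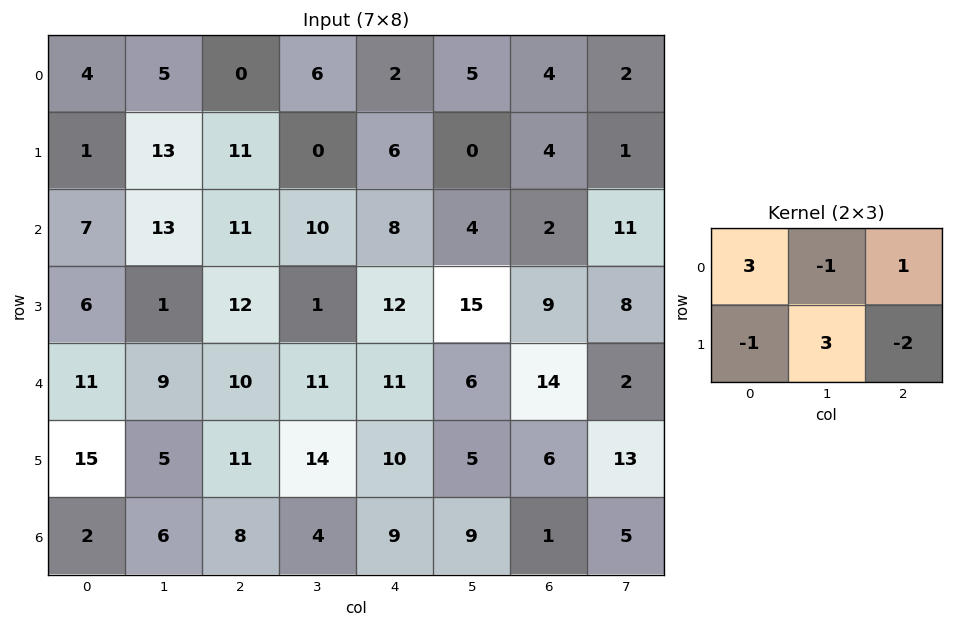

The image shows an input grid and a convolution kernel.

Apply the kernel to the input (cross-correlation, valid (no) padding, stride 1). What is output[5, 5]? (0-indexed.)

6

The receptive field on the input at this output position is [5 6 13 / 9 1 5]. Elementwise product with the kernel and sum: 5·3 + 6·-1 + 13·1 + 9·-1 + 1·3 + 5·-2.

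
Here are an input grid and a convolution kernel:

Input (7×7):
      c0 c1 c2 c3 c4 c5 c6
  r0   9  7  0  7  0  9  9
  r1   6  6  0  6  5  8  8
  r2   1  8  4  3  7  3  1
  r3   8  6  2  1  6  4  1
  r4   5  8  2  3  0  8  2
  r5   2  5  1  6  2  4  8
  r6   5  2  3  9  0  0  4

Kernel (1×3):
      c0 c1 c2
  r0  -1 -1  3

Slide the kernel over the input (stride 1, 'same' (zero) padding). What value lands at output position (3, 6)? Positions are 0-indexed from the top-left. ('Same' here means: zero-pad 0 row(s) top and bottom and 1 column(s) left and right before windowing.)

-5

The receptive field on the zero-padded input at this output position is [4 1 0]. Elementwise product with the kernel and sum: 4·-1 + 1·-1 + 0·3.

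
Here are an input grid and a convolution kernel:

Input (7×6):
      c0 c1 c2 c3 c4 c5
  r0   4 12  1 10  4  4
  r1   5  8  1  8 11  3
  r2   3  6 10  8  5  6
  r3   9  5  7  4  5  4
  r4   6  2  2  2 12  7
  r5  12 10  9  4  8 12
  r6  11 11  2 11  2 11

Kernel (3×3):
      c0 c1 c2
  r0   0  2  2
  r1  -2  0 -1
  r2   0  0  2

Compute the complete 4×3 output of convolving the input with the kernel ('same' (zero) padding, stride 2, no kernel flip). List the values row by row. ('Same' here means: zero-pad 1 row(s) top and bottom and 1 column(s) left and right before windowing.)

Output[0,0]: The receptive field on the zero-padded input at this output position is [0 0 0 / 0 4 12 / 0 5 8]. Elementwise product with the kernel and sum: 0·2 + 0·2 + 0·-2 + 12·-1 + 8·2.
Output[0,1]: The receptive field on the zero-padded input at this output position is [0 0 0 / 12 1 10 / 8 1 8]. Elementwise product with the kernel and sum: 0·2 + 0·2 + 12·-2 + 10·-1 + 8·2.

4 -18 -18
30 6 14
46 24 31
33 -7 7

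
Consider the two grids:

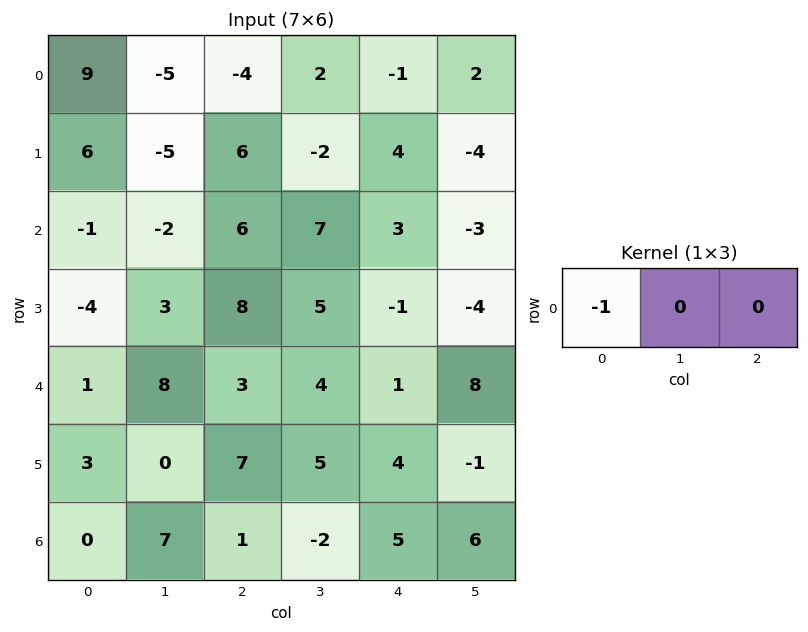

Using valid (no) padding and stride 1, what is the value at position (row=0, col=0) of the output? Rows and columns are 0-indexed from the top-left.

The receptive field on the input at this output position is [9 -5 -4]. Elementwise product with the kernel and sum: 9·-1.

-9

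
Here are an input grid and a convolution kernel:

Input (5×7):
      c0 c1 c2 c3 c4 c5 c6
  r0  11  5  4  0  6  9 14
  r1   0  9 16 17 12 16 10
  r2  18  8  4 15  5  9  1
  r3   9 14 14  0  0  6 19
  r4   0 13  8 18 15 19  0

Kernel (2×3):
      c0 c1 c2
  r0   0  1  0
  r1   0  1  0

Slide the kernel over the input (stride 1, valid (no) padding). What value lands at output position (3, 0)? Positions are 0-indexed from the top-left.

The receptive field on the input at this output position is [9 14 14 / 0 13 8]. Elementwise product with the kernel and sum: 14·1 + 13·1.

27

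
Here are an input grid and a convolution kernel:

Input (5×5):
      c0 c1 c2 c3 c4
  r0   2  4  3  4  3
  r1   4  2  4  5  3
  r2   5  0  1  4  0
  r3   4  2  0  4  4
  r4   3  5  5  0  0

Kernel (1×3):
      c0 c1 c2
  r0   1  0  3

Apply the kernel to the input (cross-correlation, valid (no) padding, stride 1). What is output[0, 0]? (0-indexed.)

11

The receptive field on the input at this output position is [2 4 3]. Elementwise product with the kernel and sum: 2·1 + 3·3.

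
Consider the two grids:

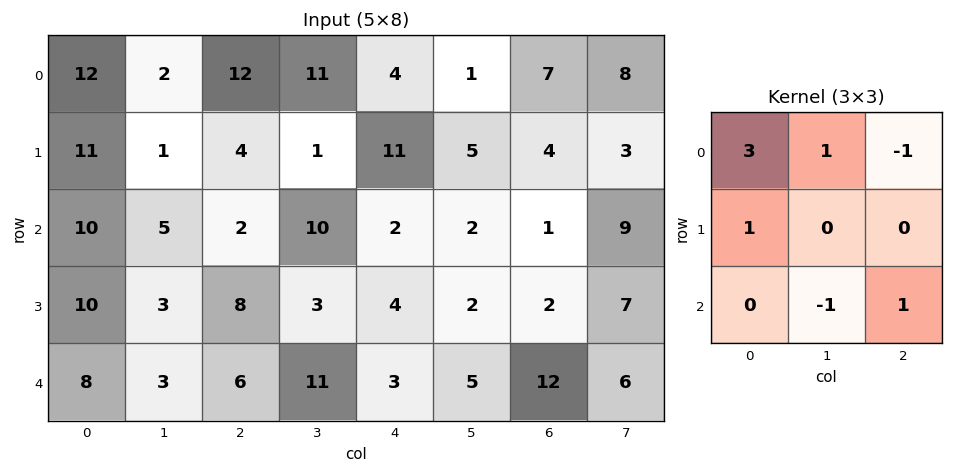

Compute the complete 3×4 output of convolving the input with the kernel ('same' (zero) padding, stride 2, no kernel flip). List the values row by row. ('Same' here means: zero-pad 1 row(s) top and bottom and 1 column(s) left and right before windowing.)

-10 -1 5 0
3 6 17 23
7 17 22 6

Output[0,0]: The receptive field on the zero-padded input at this output position is [0 0 0 / 0 12 2 / 0 11 1]. Elementwise product with the kernel and sum: 0·3 + 0·1 + 0·-1 + 0·1 + 11·-1 + 1·1.
Output[0,1]: The receptive field on the zero-padded input at this output position is [0 0 0 / 2 12 11 / 1 4 1]. Elementwise product with the kernel and sum: 0·3 + 0·1 + 0·-1 + 2·1 + 4·-1 + 1·1.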